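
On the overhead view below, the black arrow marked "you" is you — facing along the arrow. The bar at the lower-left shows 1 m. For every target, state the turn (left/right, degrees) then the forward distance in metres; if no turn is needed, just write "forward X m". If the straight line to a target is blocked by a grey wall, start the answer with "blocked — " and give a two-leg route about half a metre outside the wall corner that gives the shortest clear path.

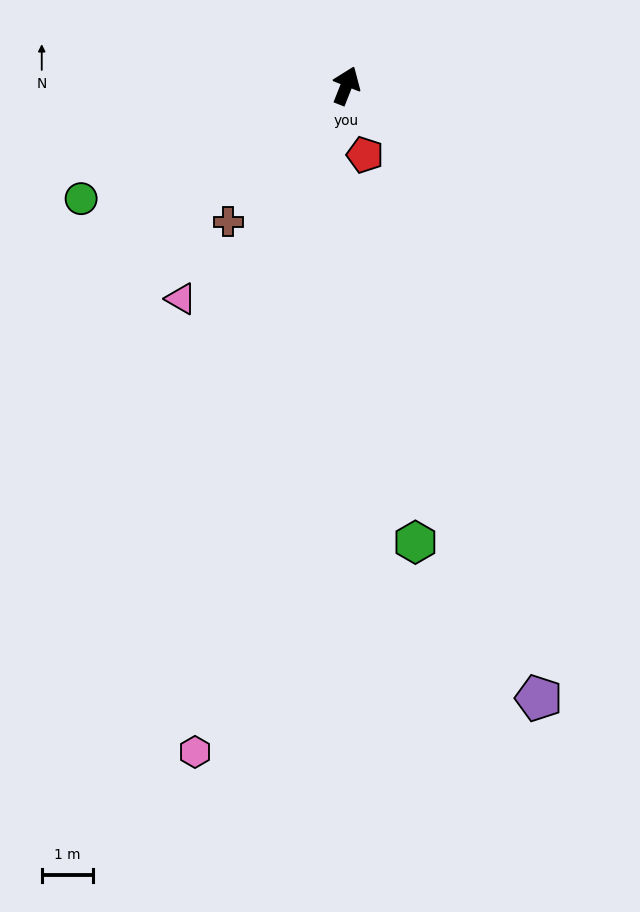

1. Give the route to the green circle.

turn left 135°, forward 5.6 m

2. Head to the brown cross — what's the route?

turn left 161°, forward 3.5 m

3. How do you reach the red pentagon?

turn right 143°, forward 1.4 m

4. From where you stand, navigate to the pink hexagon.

turn right 171°, forward 13.4 m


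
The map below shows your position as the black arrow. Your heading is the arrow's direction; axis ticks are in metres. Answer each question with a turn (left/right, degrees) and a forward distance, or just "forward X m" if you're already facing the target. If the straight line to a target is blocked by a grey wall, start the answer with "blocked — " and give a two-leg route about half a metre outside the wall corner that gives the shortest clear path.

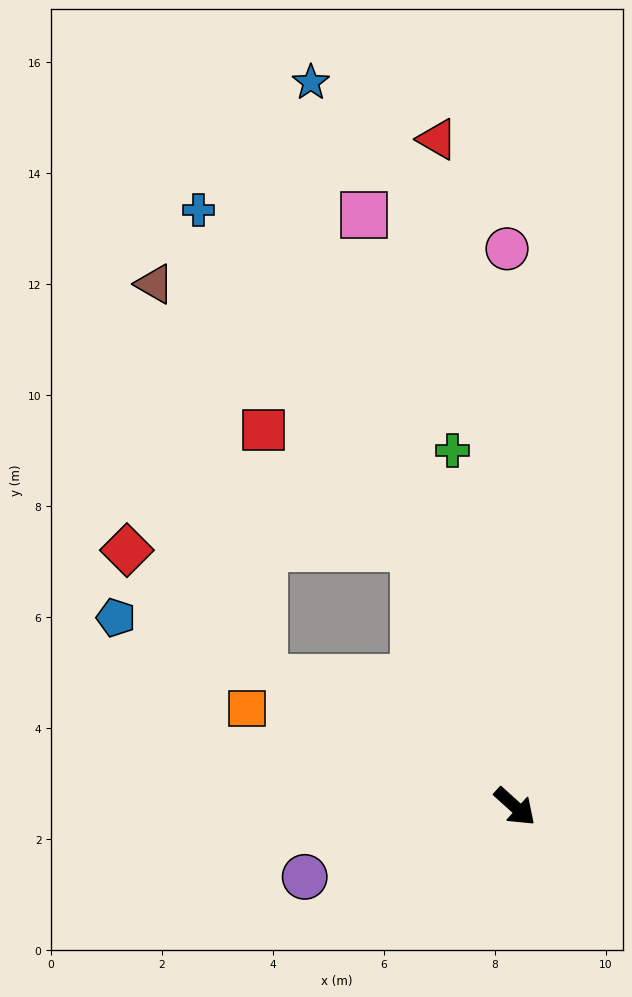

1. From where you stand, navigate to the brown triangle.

blocked — turn right 165°, forward 5.1 m, then turn right 47°, forward 7.4 m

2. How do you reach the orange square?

turn right 158°, forward 5.1 m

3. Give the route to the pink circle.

turn left 133°, forward 10.1 m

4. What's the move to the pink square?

turn left 146°, forward 11.0 m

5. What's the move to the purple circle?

turn right 120°, forward 4.0 m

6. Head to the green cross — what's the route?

turn left 142°, forward 6.5 m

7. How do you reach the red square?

blocked — turn left 153°, forward 5.0 m, then turn left 31°, forward 3.4 m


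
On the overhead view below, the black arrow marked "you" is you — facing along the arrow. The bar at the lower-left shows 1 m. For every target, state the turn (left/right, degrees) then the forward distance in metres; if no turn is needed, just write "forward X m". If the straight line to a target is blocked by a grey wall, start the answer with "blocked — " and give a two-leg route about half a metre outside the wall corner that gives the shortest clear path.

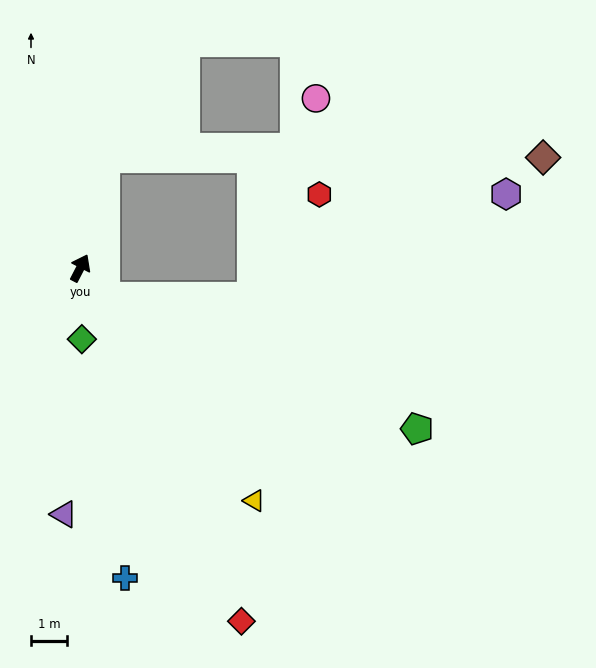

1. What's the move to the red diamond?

turn right 128°, forward 10.7 m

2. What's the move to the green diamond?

turn right 151°, forward 2.0 m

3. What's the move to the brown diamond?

blocked — turn left 15°, forward 3.1 m, then turn right 78°, forward 12.1 m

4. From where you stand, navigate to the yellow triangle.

turn right 116°, forward 8.0 m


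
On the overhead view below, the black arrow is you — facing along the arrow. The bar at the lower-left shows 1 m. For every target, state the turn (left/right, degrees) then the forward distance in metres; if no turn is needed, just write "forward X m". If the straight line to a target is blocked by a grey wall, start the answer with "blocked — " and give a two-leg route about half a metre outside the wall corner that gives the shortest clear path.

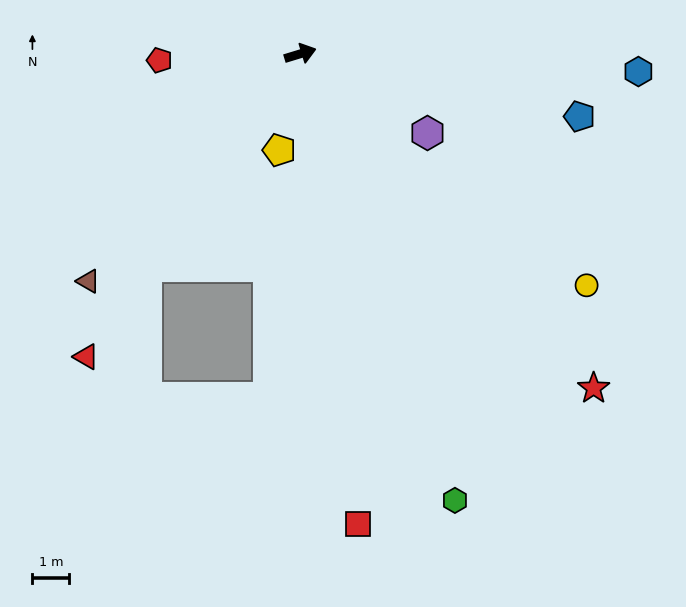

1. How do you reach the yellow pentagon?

turn right 119°, forward 2.7 m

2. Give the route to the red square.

turn right 100°, forward 12.8 m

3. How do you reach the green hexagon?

turn right 88°, forward 12.8 m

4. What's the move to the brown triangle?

turn right 150°, forward 8.4 m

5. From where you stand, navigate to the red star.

turn right 66°, forward 12.0 m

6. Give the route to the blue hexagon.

turn right 20°, forward 9.2 m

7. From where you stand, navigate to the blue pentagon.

turn right 30°, forward 7.7 m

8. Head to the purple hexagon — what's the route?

turn right 49°, forward 4.0 m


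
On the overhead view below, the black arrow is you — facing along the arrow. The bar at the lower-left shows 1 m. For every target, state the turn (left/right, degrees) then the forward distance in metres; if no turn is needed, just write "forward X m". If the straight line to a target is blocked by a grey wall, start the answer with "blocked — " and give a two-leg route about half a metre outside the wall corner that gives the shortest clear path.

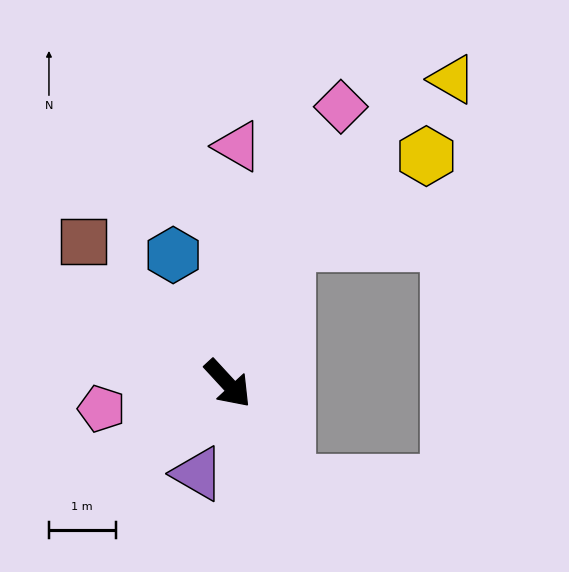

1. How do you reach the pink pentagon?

turn right 121°, forward 1.9 m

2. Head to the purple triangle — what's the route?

turn right 61°, forward 1.4 m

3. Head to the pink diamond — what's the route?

turn left 115°, forward 4.5 m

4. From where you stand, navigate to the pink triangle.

turn left 135°, forward 3.6 m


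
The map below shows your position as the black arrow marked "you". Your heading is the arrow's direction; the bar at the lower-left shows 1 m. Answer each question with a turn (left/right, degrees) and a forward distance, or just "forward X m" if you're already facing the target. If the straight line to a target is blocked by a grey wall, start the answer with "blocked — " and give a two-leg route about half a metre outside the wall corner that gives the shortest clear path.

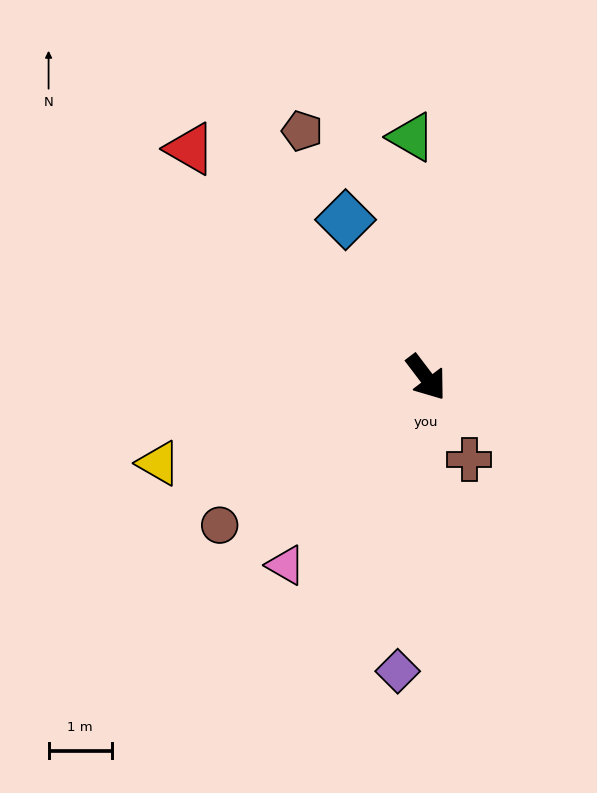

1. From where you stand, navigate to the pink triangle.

turn right 74°, forward 3.7 m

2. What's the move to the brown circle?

turn right 92°, forward 4.0 m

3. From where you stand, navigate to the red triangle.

turn right 171°, forward 5.2 m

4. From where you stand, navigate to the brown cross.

turn right 9°, forward 1.5 m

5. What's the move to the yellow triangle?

turn right 109°, forward 4.4 m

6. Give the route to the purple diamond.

turn right 43°, forward 4.7 m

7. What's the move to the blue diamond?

turn left 170°, forward 2.8 m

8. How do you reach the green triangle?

turn left 146°, forward 3.8 m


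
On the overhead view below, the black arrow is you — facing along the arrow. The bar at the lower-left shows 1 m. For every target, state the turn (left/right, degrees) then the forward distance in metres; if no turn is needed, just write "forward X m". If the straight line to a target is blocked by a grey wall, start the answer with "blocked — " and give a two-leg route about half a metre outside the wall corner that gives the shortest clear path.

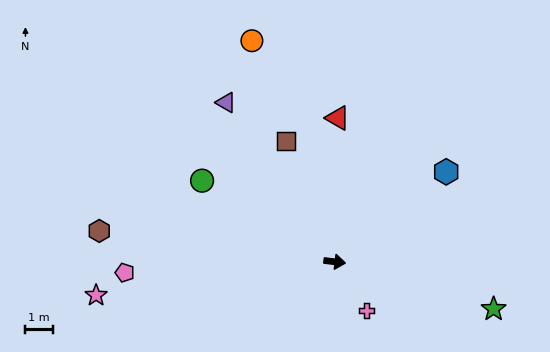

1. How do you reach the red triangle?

turn left 96°, forward 5.2 m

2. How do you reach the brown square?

turn left 119°, forward 4.8 m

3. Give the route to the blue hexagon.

turn left 46°, forward 5.2 m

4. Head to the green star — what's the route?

turn right 10°, forward 6.0 m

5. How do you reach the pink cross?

turn right 50°, forward 2.1 m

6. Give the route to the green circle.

turn left 155°, forward 5.7 m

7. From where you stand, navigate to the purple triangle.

turn left 131°, forward 7.0 m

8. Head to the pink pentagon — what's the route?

turn right 170°, forward 7.7 m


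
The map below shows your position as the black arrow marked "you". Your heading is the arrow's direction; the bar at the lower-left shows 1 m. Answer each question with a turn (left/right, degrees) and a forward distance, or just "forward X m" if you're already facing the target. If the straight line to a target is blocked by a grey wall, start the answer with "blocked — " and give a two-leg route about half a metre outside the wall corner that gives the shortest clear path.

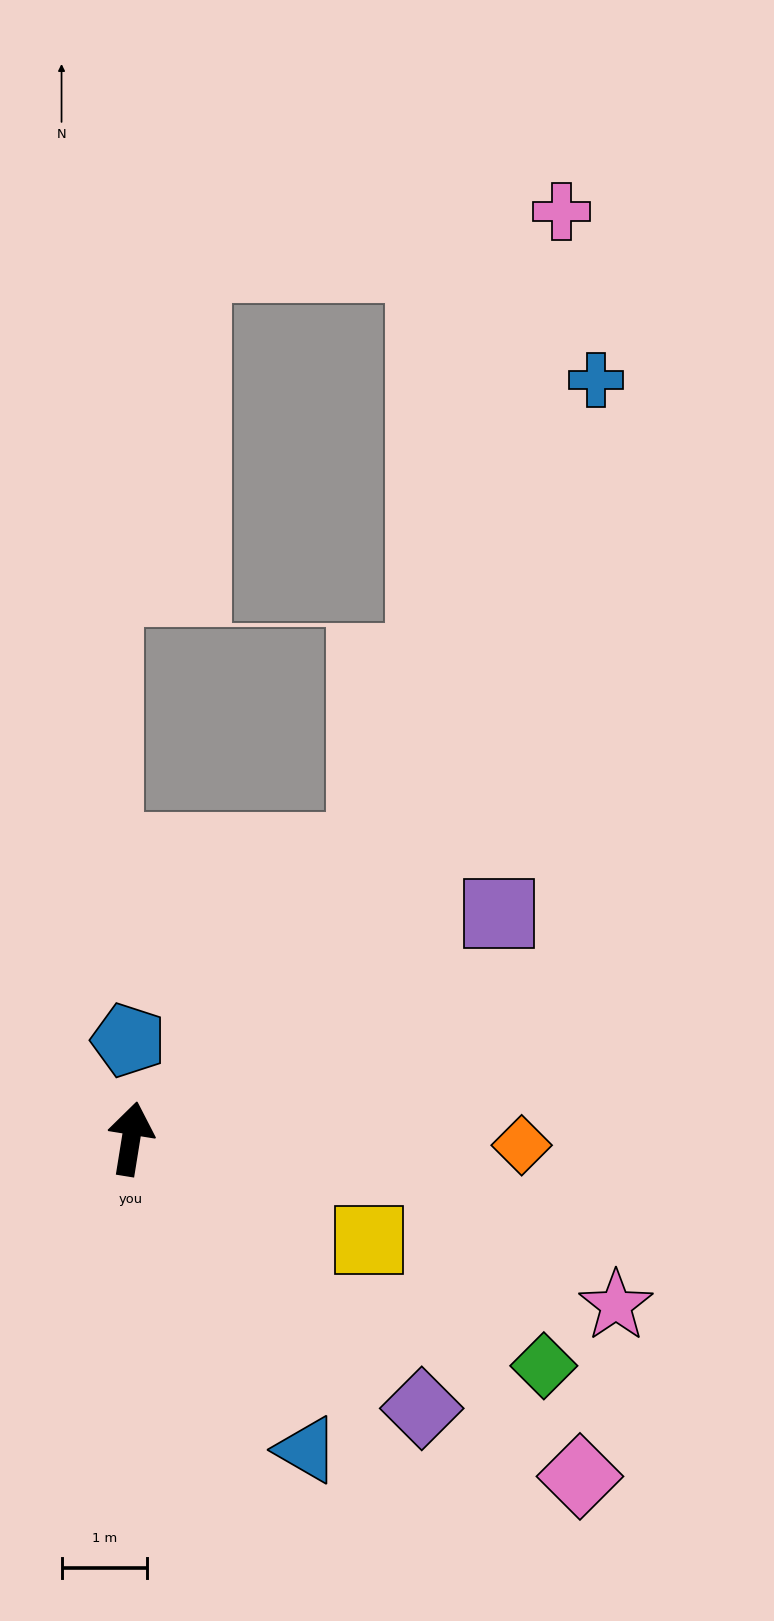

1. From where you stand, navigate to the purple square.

turn right 49°, forward 5.1 m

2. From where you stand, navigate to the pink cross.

blocked — turn right 30°, forward 4.4 m, then turn left 22°, forward 7.8 m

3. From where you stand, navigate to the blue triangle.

turn right 141°, forward 4.2 m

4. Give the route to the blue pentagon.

turn left 11°, forward 1.2 m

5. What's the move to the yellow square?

turn right 104°, forward 3.0 m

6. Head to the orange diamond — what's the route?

turn right 82°, forward 4.6 m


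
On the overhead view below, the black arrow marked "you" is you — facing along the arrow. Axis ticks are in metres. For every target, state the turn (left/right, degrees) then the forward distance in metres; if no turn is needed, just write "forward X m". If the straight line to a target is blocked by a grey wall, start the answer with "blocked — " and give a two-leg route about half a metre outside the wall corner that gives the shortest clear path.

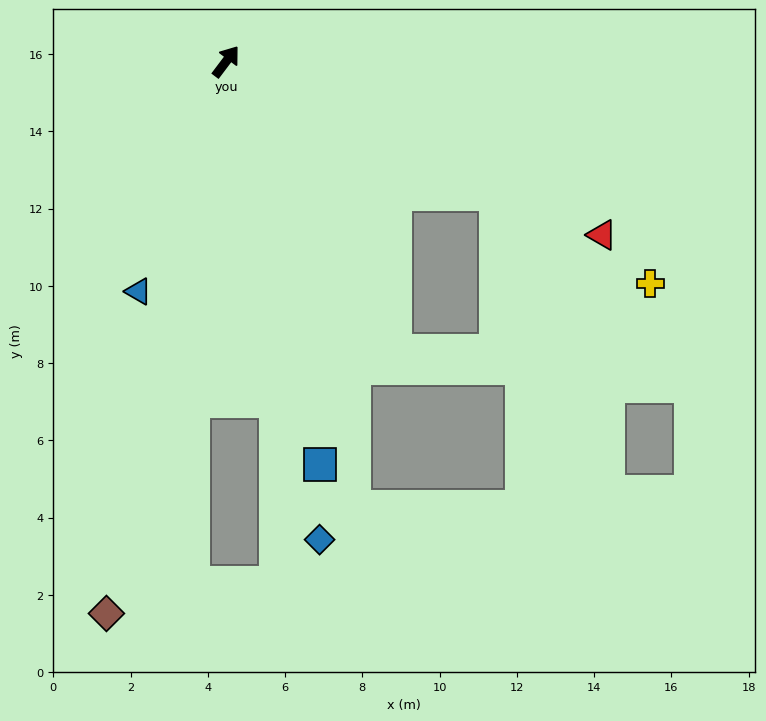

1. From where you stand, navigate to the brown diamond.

turn right 155°, forward 14.6 m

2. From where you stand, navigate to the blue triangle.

turn right 164°, forward 6.4 m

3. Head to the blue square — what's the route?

turn right 130°, forward 10.7 m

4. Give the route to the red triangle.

turn right 78°, forward 10.7 m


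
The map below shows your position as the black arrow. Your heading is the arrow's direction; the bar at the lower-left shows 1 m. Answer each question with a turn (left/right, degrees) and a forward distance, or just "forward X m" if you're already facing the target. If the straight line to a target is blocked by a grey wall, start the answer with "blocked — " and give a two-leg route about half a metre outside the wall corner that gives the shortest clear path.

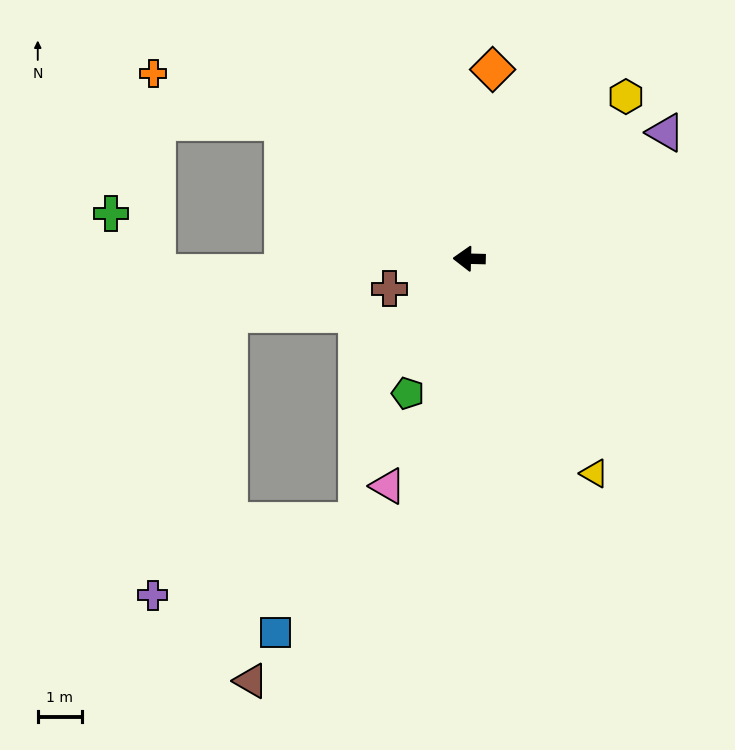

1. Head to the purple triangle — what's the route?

turn right 146°, forward 5.3 m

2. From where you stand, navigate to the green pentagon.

turn left 67°, forward 3.3 m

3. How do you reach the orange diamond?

turn right 96°, forward 4.3 m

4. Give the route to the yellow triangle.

turn left 122°, forward 5.6 m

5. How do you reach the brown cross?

turn left 22°, forward 1.9 m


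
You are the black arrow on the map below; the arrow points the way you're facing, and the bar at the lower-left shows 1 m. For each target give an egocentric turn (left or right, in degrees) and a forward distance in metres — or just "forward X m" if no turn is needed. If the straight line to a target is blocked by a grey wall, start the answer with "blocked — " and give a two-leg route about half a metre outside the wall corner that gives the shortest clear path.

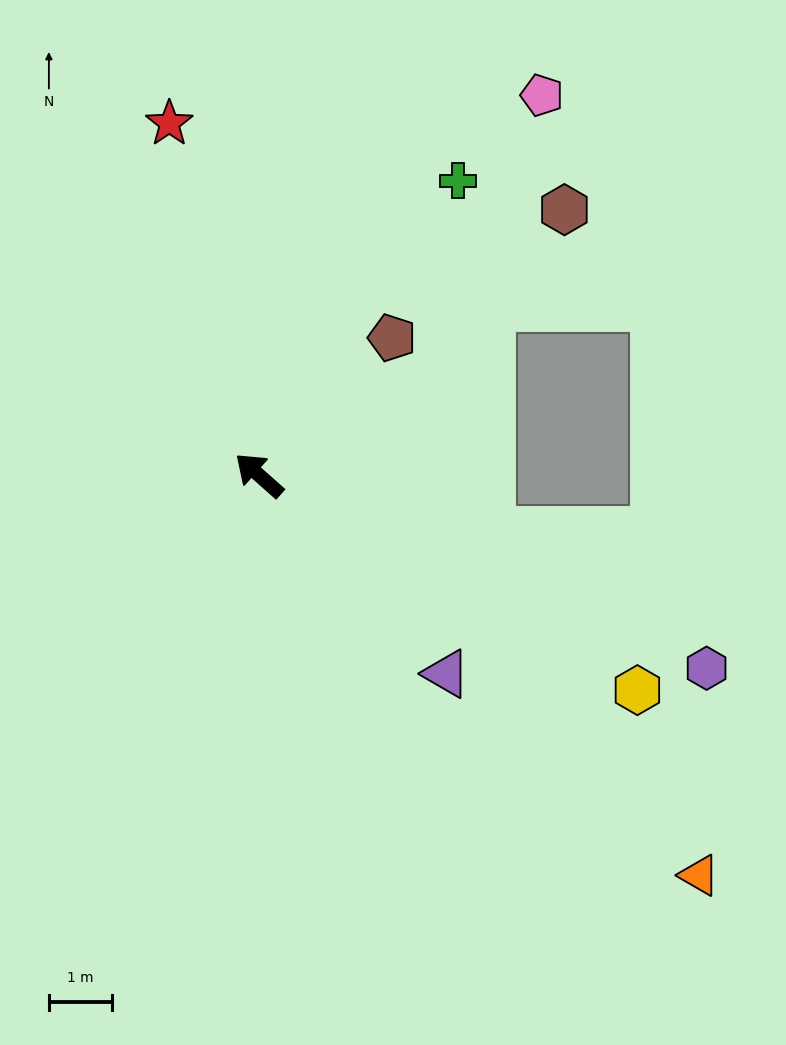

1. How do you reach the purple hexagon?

turn right 162°, forward 7.7 m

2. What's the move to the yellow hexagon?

turn right 168°, forward 6.9 m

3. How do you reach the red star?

turn right 34°, forward 5.8 m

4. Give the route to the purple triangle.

turn left 175°, forward 4.3 m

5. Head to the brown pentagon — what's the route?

turn right 93°, forward 3.0 m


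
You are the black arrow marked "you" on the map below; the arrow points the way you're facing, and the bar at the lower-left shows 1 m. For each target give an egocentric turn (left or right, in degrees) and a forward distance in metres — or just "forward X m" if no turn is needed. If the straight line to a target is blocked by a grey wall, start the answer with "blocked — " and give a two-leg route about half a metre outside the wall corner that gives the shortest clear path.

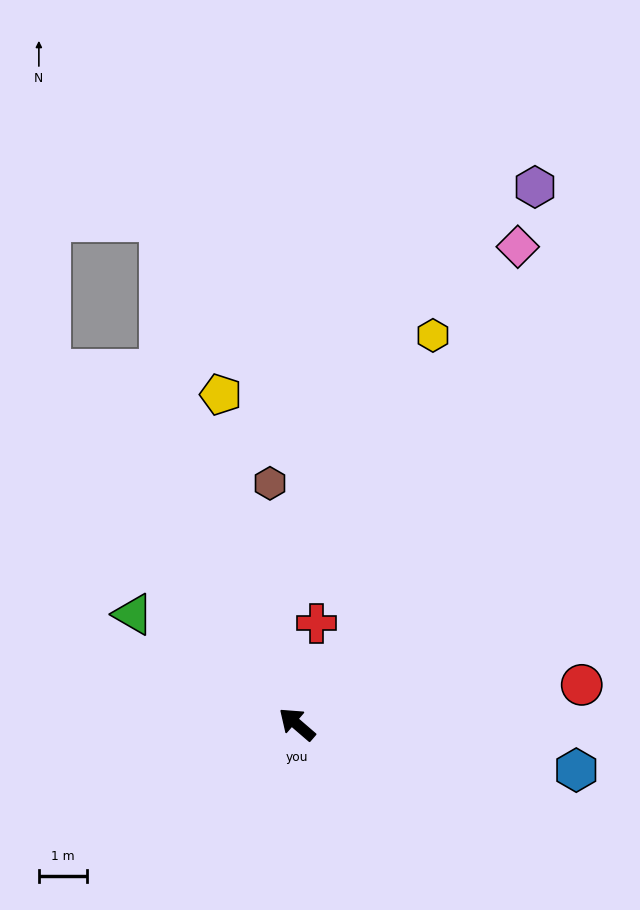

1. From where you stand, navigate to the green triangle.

turn left 7°, forward 4.1 m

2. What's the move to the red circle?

turn right 131°, forward 5.9 m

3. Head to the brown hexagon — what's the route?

turn right 43°, forward 5.0 m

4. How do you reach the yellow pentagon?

turn right 36°, forward 7.0 m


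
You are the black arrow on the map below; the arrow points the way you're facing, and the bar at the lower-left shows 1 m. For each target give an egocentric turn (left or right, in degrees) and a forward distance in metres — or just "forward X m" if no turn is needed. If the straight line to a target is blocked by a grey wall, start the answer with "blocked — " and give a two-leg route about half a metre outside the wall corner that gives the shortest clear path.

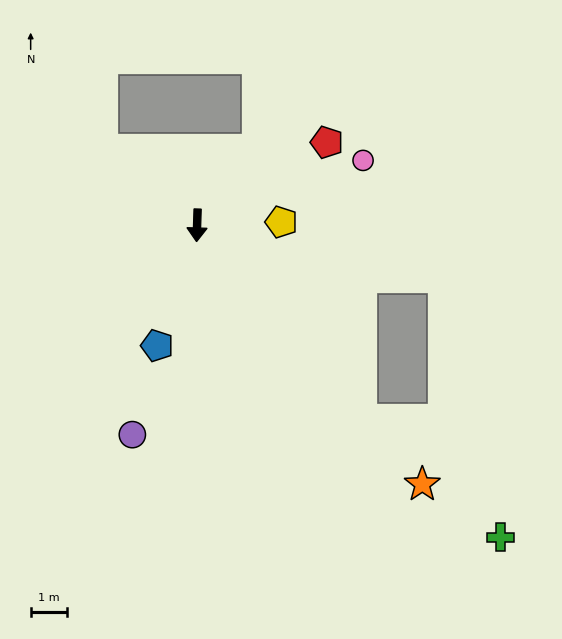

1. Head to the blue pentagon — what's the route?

turn right 17°, forward 3.5 m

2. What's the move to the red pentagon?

turn left 124°, forward 4.3 m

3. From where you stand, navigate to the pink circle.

turn left 113°, forward 4.9 m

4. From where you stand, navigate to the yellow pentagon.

turn left 94°, forward 2.3 m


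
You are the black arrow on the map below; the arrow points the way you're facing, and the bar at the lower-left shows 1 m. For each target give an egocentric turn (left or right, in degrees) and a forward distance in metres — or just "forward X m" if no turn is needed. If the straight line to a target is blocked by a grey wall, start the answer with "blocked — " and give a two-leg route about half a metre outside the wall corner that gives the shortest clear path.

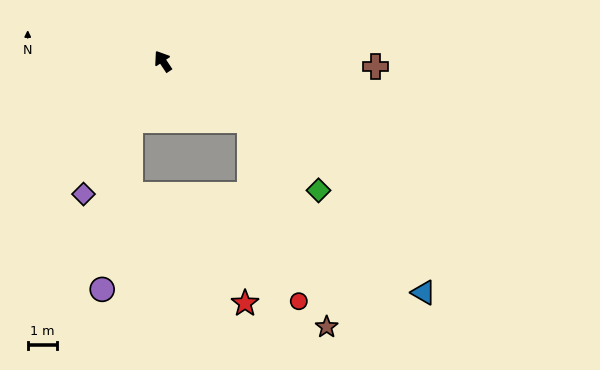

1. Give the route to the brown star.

blocked — turn right 158°, forward 3.6 m, then turn right 35°, forward 7.6 m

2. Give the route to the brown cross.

turn right 125°, forward 7.3 m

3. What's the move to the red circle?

blocked — turn right 158°, forward 3.6 m, then turn right 40°, forward 6.4 m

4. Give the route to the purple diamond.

turn left 116°, forward 5.3 m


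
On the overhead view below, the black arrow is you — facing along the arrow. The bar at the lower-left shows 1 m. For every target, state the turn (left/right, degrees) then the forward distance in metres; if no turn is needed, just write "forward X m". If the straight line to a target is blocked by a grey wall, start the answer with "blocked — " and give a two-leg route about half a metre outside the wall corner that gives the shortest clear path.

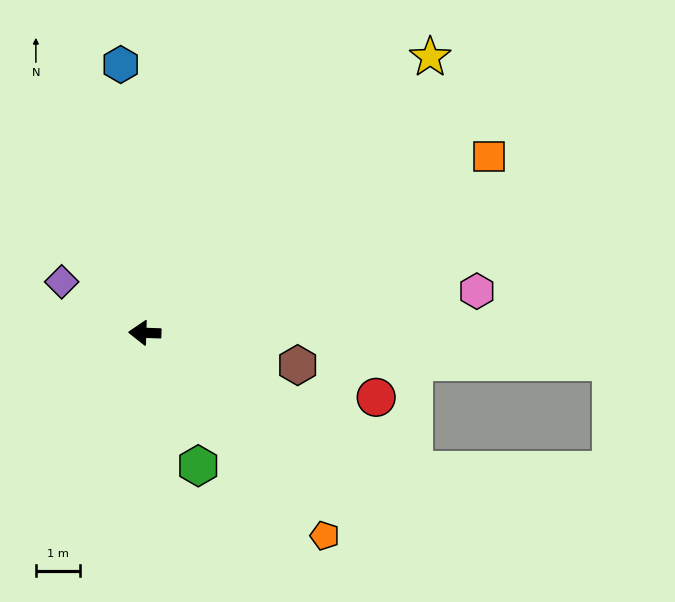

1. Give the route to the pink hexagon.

turn right 171°, forward 7.5 m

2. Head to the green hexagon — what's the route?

turn left 114°, forward 3.2 m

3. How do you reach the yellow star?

turn right 134°, forward 8.9 m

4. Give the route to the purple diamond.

turn right 29°, forward 2.2 m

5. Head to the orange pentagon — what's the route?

turn left 134°, forward 6.1 m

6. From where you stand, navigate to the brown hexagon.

turn left 170°, forward 3.5 m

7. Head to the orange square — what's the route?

turn right 151°, forward 8.7 m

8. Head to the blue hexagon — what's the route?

turn right 83°, forward 6.0 m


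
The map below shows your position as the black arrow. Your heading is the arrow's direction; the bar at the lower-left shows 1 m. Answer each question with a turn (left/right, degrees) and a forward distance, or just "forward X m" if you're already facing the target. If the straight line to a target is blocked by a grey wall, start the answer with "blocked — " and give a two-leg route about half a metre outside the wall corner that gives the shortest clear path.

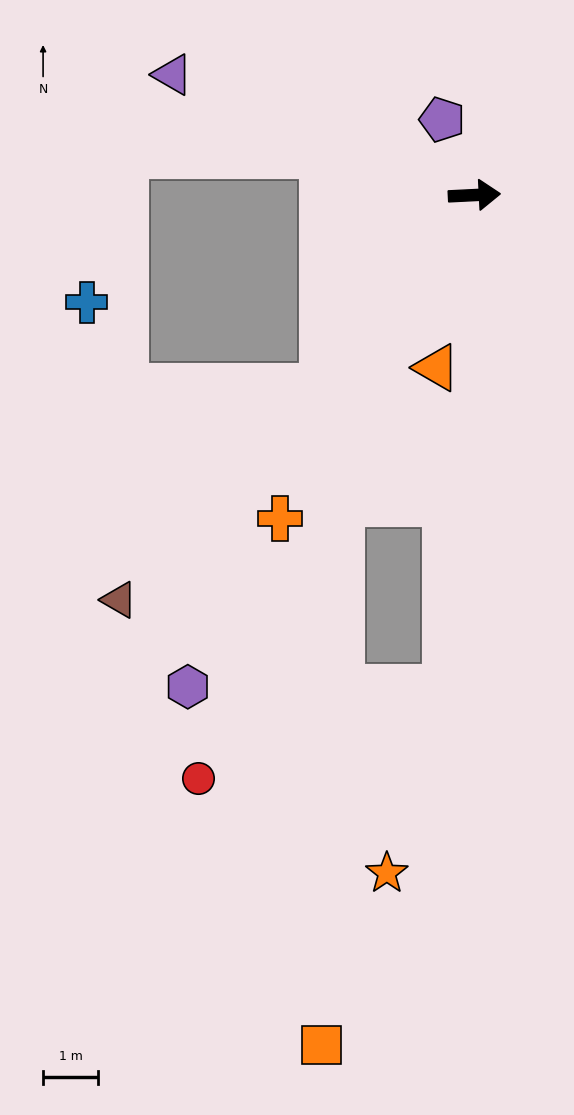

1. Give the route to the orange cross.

turn right 124°, forward 6.8 m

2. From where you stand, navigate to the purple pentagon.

turn left 110°, forward 1.5 m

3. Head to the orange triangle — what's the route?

turn right 105°, forward 3.2 m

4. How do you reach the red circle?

turn right 118°, forward 11.7 m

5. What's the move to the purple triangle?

turn left 155°, forward 5.9 m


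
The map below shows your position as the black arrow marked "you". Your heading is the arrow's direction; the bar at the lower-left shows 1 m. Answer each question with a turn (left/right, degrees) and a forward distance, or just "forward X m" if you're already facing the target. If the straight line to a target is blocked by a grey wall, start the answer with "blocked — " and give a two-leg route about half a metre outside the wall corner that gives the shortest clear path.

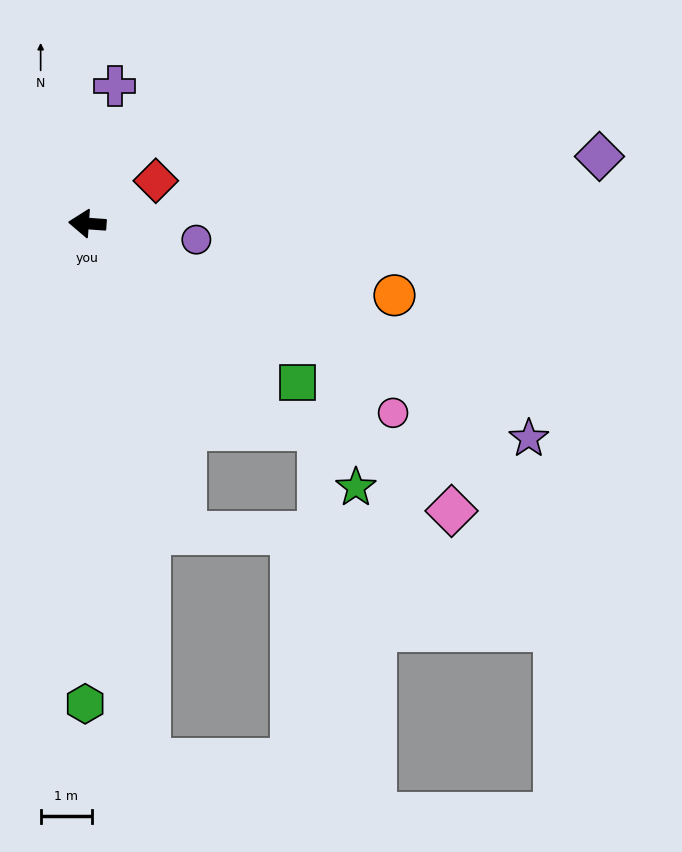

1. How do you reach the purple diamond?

turn right 168°, forward 10.1 m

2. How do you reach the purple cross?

turn right 97°, forward 2.8 m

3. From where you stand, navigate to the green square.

turn left 147°, forward 5.2 m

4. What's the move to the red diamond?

turn right 144°, forward 1.6 m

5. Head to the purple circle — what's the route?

turn left 176°, forward 2.2 m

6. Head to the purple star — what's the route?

turn left 158°, forward 9.6 m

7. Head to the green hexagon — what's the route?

turn left 94°, forward 9.4 m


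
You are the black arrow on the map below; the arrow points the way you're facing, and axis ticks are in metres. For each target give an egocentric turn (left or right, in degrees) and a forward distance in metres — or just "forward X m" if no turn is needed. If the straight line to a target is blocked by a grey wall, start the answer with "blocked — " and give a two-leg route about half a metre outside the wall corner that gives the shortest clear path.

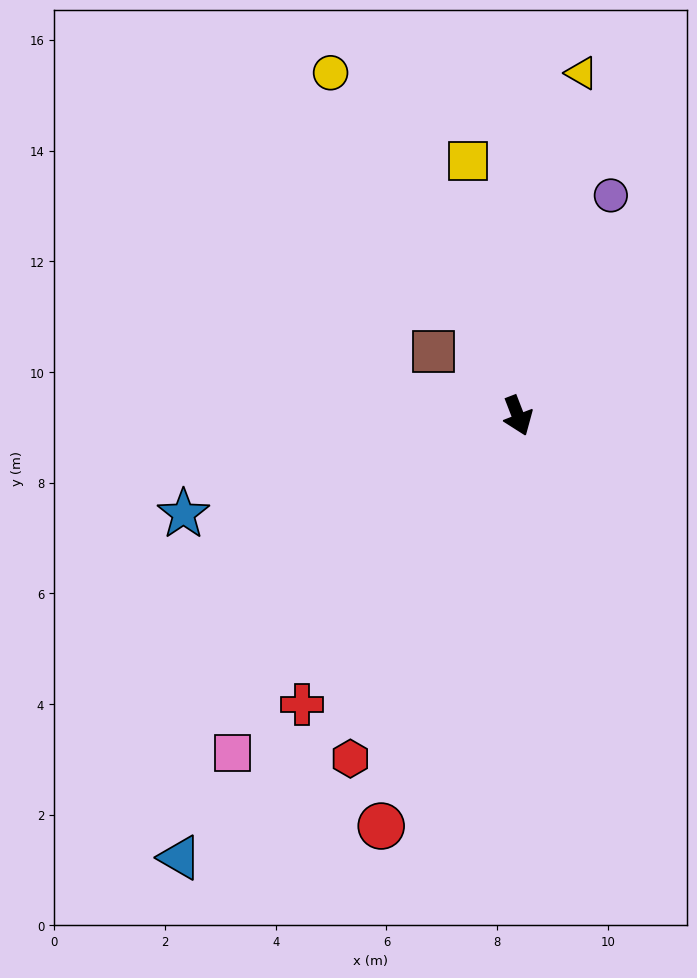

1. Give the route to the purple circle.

turn left 136°, forward 4.3 m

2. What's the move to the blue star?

turn right 95°, forward 6.3 m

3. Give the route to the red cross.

turn right 58°, forward 6.5 m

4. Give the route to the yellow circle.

turn right 172°, forward 7.1 m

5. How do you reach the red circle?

turn right 40°, forward 7.8 m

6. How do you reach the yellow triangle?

turn left 148°, forward 6.3 m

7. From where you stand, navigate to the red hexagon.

turn right 47°, forward 6.9 m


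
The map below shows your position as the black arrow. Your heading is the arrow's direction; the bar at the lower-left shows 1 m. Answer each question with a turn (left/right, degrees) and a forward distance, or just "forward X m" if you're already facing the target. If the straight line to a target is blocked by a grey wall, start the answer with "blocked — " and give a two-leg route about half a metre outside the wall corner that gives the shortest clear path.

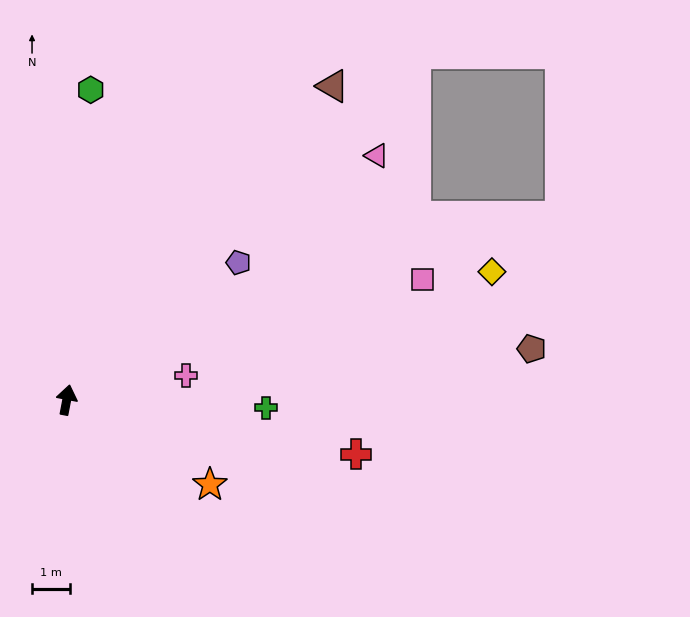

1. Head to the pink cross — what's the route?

turn right 68°, forward 3.2 m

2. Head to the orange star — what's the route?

turn right 110°, forward 4.4 m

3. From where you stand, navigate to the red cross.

turn right 90°, forward 7.7 m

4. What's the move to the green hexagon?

turn left 6°, forward 8.1 m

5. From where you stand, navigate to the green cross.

turn right 81°, forward 5.2 m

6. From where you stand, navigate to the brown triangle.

turn right 29°, forward 10.8 m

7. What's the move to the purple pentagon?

turn right 41°, forward 5.8 m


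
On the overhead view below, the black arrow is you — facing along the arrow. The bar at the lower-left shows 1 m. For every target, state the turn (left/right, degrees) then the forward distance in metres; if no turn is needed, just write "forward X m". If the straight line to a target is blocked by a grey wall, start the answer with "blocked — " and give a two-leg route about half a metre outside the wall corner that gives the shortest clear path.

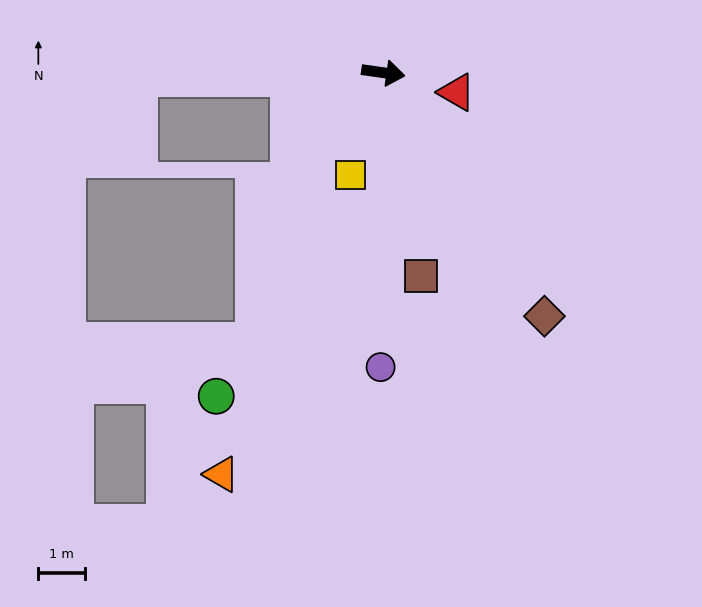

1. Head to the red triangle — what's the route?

turn right 7°, forward 1.6 m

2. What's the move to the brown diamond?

turn right 48°, forward 6.2 m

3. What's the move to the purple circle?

turn right 82°, forward 6.3 m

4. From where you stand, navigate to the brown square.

turn right 71°, forward 4.4 m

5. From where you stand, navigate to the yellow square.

turn right 100°, forward 2.3 m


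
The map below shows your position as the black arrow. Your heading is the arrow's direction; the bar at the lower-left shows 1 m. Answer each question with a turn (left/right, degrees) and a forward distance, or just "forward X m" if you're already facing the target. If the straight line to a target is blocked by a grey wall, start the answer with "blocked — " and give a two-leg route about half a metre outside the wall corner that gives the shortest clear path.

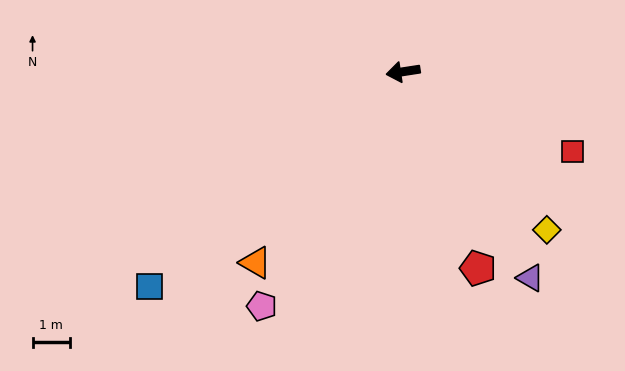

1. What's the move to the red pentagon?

turn left 102°, forward 5.6 m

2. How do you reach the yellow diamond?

turn left 124°, forward 5.7 m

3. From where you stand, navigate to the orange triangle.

turn left 44°, forward 6.4 m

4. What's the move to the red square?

turn left 146°, forward 5.0 m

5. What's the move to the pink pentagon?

turn left 50°, forward 7.3 m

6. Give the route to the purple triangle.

turn left 113°, forward 6.4 m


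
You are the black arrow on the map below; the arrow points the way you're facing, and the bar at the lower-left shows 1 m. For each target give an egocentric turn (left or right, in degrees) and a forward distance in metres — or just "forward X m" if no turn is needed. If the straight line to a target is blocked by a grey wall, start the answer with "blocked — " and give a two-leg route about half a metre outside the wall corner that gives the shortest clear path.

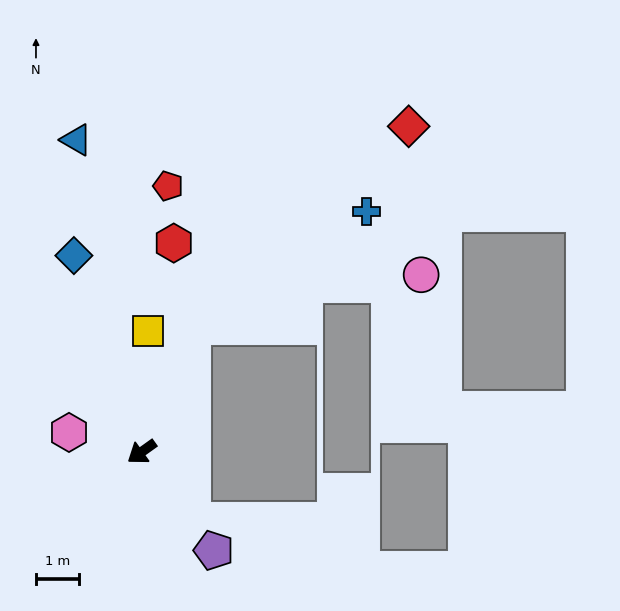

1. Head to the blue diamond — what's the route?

turn right 107°, forward 4.9 m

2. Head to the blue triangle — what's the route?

turn right 114°, forward 7.5 m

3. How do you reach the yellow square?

turn right 128°, forward 2.8 m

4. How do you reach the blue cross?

blocked — turn right 148°, forward 3.2 m, then turn right 34°, forward 4.9 m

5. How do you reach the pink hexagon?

turn right 51°, forward 1.8 m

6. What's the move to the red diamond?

blocked — turn right 148°, forward 3.2 m, then turn right 25°, forward 6.9 m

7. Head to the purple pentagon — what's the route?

turn left 91°, forward 2.9 m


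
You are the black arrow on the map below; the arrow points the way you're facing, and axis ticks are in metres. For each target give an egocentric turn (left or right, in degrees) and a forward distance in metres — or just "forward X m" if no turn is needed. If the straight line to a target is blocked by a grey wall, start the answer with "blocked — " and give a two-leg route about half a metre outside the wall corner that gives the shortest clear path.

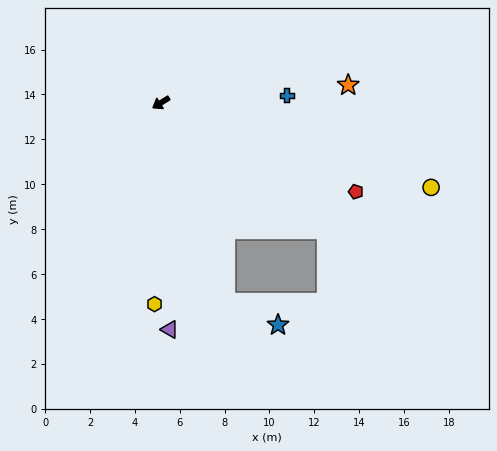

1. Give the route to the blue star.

blocked — turn left 76°, forward 9.3 m, then turn left 48°, forward 2.6 m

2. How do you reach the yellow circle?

turn left 131°, forward 12.6 m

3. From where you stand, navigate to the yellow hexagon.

turn left 56°, forward 9.0 m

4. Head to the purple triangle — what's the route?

turn left 60°, forward 10.1 m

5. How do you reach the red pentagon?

turn left 123°, forward 9.5 m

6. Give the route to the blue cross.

turn left 151°, forward 5.6 m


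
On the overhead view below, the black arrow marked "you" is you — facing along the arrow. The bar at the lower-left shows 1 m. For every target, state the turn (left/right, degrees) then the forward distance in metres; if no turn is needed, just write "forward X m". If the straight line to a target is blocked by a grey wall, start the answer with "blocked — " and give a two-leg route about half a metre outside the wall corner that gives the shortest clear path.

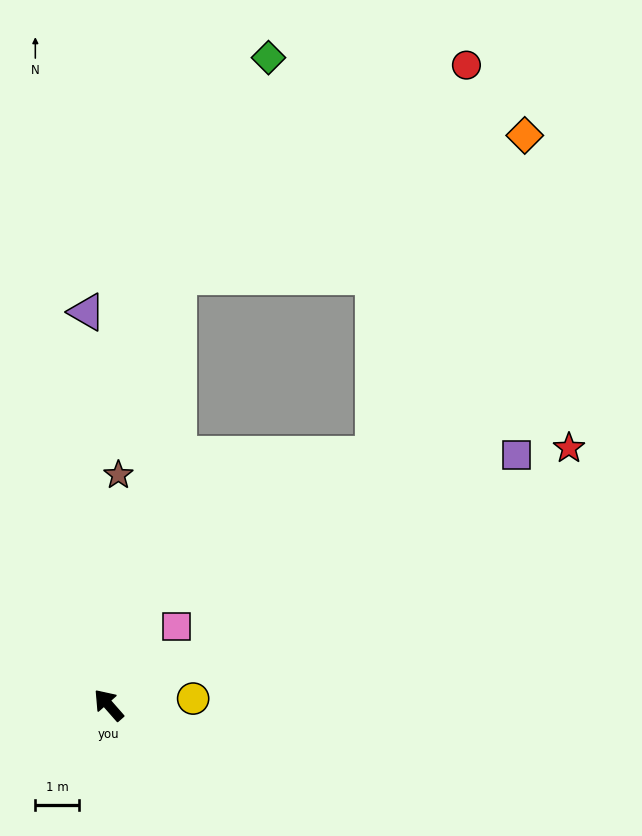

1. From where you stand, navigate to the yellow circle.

turn right 127°, forward 2.0 m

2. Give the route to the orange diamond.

blocked — turn right 51°, forward 10.1 m, then turn right 58°, forward 8.6 m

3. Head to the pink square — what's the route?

turn right 82°, forward 2.4 m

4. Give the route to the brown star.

turn right 44°, forward 5.3 m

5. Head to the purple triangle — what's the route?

turn right 38°, forward 9.1 m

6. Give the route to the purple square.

turn right 100°, forward 11.1 m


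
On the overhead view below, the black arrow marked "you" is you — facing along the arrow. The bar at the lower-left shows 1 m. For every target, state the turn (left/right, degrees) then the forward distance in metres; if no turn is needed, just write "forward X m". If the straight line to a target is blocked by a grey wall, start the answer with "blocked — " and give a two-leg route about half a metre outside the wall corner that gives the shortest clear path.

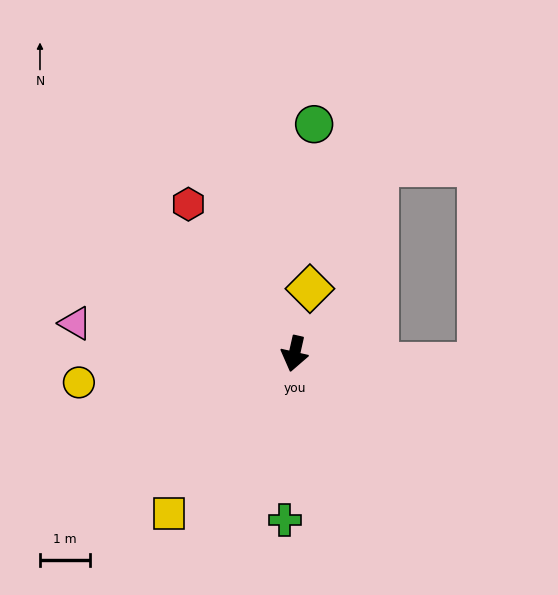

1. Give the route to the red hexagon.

turn right 132°, forward 3.6 m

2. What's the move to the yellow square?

turn right 25°, forward 4.0 m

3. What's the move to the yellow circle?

turn right 70°, forward 4.3 m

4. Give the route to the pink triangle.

turn right 85°, forward 4.4 m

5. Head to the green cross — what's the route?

turn left 9°, forward 3.3 m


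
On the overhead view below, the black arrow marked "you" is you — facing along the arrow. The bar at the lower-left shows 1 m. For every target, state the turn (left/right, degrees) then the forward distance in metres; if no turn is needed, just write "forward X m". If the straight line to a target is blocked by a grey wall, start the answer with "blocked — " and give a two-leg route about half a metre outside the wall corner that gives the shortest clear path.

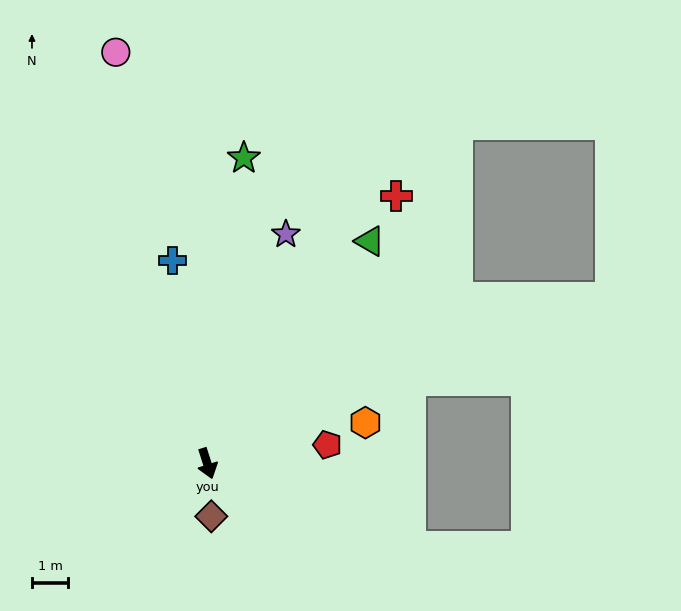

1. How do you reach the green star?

turn left 156°, forward 8.5 m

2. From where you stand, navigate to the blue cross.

turn left 172°, forward 5.7 m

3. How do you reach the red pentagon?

turn left 81°, forward 3.4 m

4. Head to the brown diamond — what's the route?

turn right 13°, forward 1.5 m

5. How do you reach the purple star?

turn left 143°, forward 6.7 m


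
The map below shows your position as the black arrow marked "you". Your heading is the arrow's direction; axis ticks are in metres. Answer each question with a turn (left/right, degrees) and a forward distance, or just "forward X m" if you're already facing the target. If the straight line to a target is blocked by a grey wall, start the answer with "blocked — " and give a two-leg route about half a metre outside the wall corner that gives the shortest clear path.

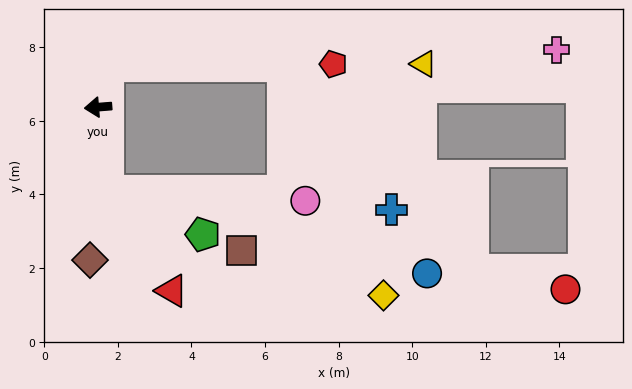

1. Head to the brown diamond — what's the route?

turn left 82°, forward 4.2 m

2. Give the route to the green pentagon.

blocked — turn left 93°, forward 2.3 m, then turn left 57°, forward 2.8 m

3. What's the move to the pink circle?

blocked — turn left 93°, forward 2.3 m, then turn left 79°, forward 5.4 m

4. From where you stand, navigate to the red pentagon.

blocked — turn right 109°, forward 1.1 m, then turn right 75°, forward 6.1 m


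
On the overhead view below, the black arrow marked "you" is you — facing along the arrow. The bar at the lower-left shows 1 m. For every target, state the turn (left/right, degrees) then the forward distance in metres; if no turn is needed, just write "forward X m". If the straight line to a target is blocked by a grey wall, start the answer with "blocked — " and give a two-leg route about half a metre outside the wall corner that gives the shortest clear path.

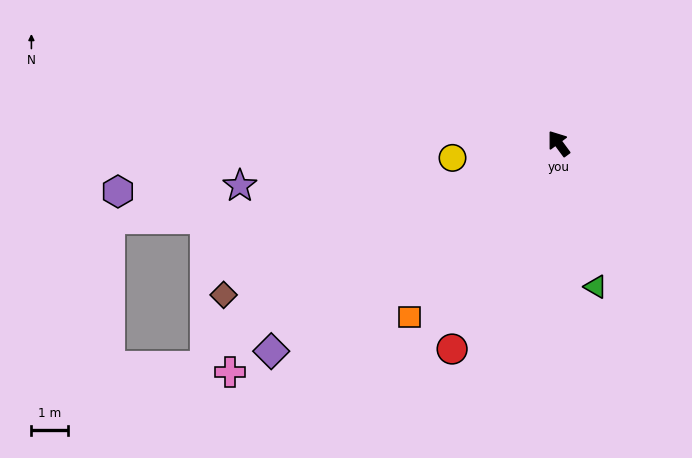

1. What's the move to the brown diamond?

turn left 78°, forward 10.1 m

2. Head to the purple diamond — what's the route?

turn left 89°, forward 9.8 m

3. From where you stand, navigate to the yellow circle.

turn left 61°, forward 2.9 m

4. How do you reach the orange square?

turn left 103°, forward 6.3 m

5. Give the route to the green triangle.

turn left 158°, forward 4.1 m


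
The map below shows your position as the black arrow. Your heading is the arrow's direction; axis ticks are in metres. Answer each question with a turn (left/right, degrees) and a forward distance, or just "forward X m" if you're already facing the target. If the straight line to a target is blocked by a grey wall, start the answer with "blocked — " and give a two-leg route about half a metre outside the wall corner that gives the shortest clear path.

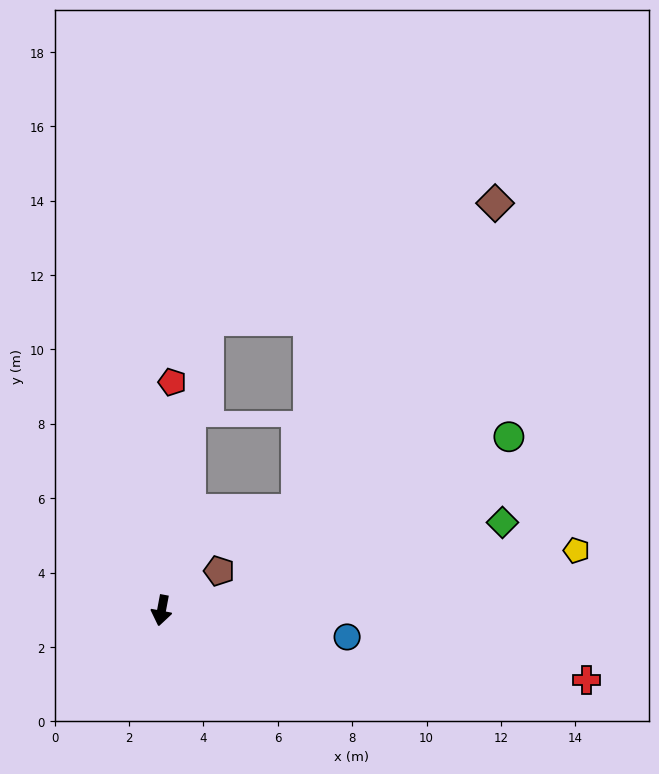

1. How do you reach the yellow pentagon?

turn left 109°, forward 11.3 m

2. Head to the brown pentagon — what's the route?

turn left 135°, forward 1.9 m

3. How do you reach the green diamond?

turn left 115°, forward 9.5 m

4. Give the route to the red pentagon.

turn right 172°, forward 6.1 m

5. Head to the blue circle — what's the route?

turn left 92°, forward 5.0 m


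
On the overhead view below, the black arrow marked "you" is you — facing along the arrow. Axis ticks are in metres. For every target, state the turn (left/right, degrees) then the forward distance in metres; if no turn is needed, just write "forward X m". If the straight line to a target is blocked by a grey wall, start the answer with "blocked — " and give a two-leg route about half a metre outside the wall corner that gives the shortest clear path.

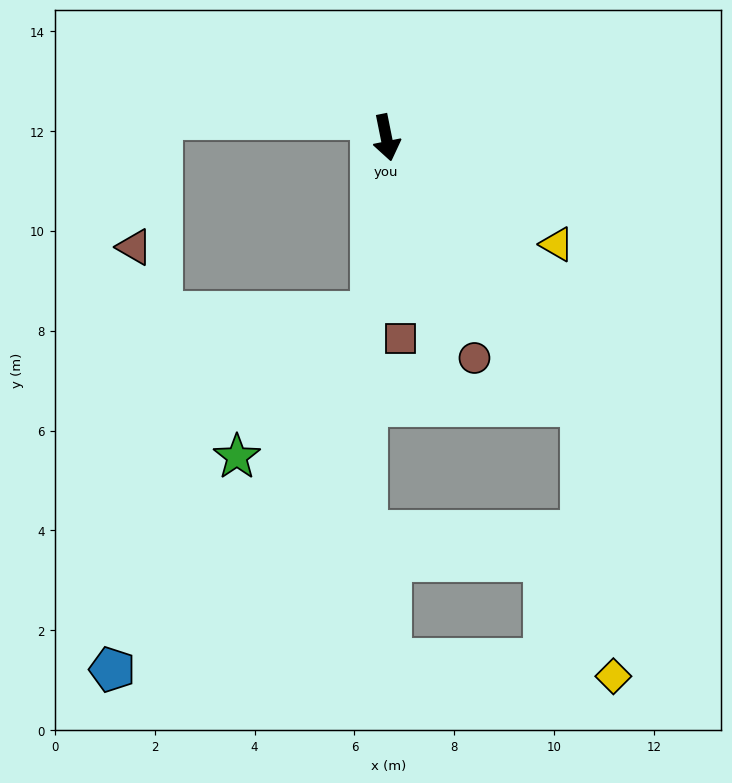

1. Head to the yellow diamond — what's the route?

blocked — turn left 25°, forward 6.6 m, then turn right 30°, forward 5.5 m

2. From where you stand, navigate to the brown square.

turn right 7°, forward 4.0 m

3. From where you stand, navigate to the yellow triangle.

turn left 47°, forward 4.0 m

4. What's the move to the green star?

blocked — turn right 16°, forward 3.5 m, then turn right 38°, forward 4.0 m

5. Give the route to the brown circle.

turn left 10°, forward 4.8 m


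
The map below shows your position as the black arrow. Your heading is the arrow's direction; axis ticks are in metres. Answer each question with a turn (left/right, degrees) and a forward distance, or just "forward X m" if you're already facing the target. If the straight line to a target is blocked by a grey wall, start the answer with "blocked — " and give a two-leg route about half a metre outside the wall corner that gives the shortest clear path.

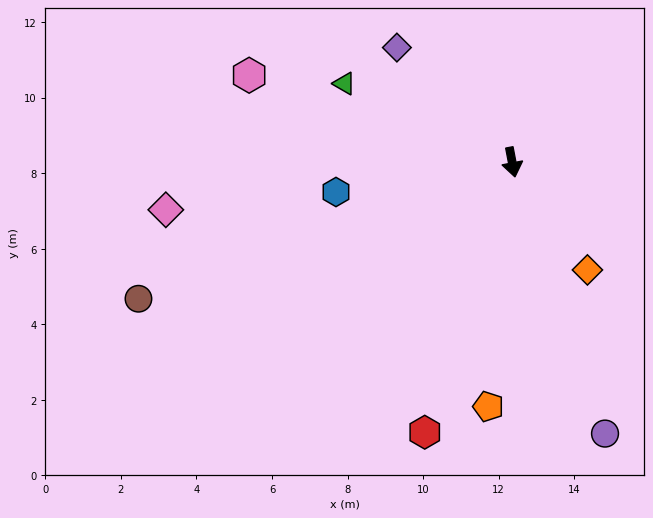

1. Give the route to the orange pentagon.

turn right 16°, forward 6.5 m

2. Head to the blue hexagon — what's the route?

turn right 91°, forward 4.7 m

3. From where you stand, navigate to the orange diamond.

turn left 24°, forward 3.5 m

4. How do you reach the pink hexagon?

turn right 119°, forward 7.3 m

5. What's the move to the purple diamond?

turn right 146°, forward 4.3 m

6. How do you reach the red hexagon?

turn right 29°, forward 7.5 m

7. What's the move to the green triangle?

turn right 126°, forward 4.9 m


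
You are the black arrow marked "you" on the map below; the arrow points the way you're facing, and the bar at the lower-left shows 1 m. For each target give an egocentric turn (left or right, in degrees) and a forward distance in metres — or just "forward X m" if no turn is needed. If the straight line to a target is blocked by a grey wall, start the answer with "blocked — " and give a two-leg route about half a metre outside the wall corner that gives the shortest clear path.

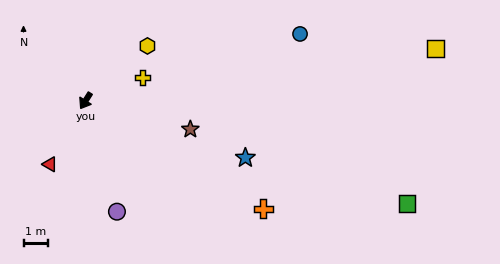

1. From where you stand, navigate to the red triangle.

turn left 3°, forward 3.0 m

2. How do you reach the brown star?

turn left 107°, forward 4.4 m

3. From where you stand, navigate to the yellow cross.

turn left 144°, forward 2.5 m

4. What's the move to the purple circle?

turn left 48°, forward 4.7 m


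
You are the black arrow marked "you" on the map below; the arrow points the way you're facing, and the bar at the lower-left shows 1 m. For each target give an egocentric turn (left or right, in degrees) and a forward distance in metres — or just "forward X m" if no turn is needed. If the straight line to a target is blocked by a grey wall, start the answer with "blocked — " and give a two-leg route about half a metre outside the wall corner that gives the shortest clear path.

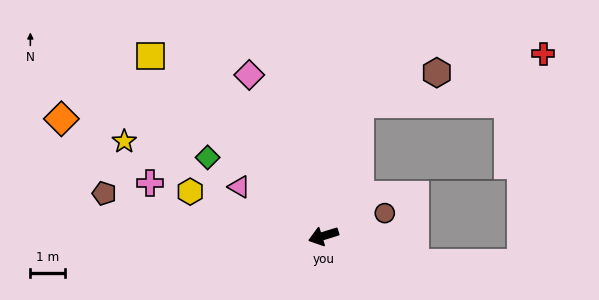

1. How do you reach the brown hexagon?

blocked — turn right 123°, forward 4.0 m, then turn right 52°, forward 2.4 m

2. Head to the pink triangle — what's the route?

turn right 47°, forward 2.8 m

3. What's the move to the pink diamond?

turn right 82°, forward 5.1 m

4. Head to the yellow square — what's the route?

turn right 63°, forward 7.2 m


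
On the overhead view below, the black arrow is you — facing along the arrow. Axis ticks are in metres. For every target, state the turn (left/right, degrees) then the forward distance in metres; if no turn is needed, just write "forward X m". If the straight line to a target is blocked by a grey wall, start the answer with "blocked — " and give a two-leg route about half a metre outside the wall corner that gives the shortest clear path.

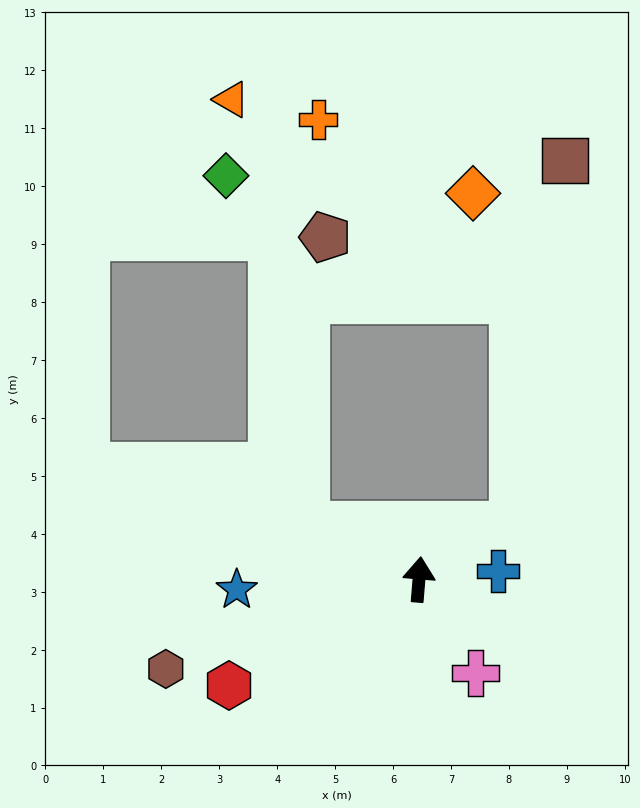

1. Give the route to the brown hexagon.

turn left 114°, forward 4.6 m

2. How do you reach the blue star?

turn left 98°, forward 3.1 m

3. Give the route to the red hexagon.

turn left 124°, forward 3.8 m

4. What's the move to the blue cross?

turn right 79°, forward 1.4 m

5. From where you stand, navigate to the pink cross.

turn right 144°, forward 1.9 m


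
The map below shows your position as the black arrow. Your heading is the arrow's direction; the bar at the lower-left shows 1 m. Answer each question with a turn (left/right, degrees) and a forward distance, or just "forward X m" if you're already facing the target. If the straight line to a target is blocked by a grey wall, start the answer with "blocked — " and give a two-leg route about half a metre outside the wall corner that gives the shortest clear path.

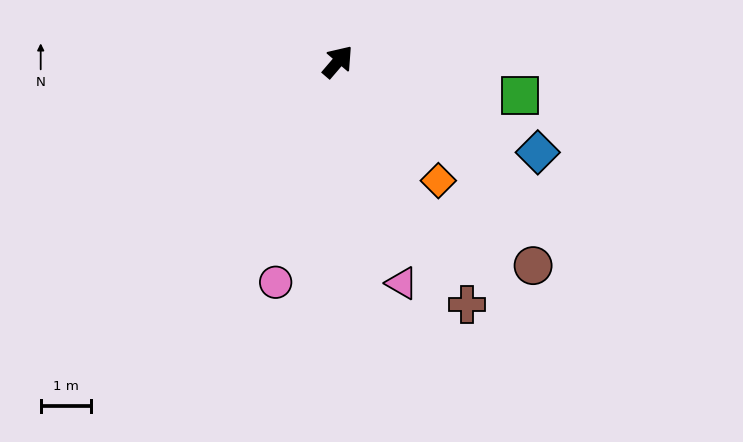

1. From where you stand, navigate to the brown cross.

turn right 111°, forward 5.5 m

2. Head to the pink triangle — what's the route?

turn right 123°, forward 4.6 m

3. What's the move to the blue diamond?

turn right 74°, forward 4.4 m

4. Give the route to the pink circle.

turn right 155°, forward 4.6 m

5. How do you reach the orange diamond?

turn right 99°, forward 3.1 m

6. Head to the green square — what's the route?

turn right 60°, forward 3.7 m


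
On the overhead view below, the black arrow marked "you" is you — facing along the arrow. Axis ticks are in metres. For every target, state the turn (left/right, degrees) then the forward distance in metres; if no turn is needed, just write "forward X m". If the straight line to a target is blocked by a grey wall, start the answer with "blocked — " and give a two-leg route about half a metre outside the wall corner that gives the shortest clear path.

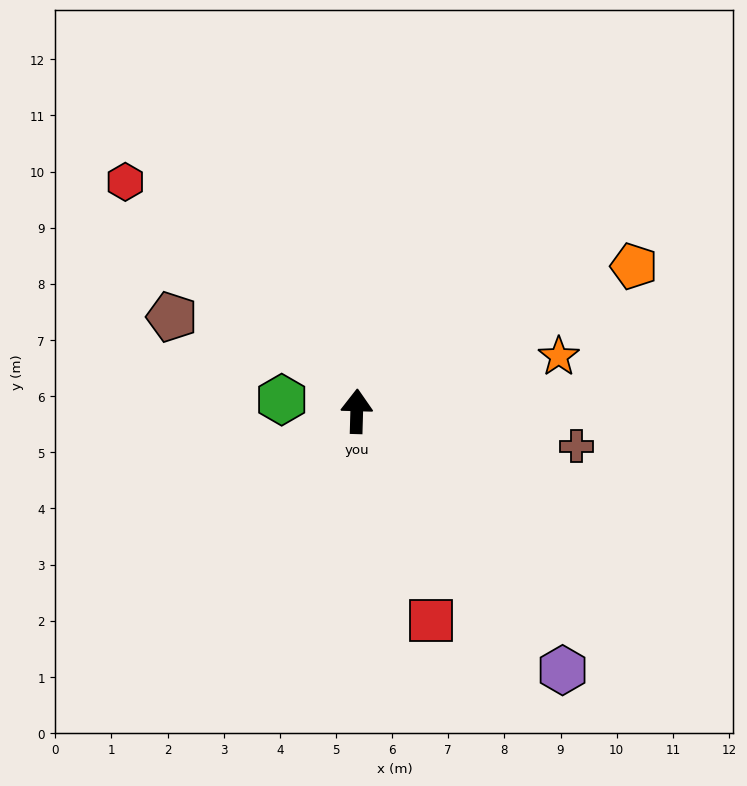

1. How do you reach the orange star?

turn right 73°, forward 3.7 m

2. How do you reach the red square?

turn right 159°, forward 4.0 m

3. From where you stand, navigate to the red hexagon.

turn left 47°, forward 5.8 m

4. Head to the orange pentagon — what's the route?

turn right 61°, forward 5.6 m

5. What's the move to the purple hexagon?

turn right 140°, forward 5.9 m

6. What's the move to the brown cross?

turn right 97°, forward 4.0 m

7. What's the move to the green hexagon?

turn left 83°, forward 1.4 m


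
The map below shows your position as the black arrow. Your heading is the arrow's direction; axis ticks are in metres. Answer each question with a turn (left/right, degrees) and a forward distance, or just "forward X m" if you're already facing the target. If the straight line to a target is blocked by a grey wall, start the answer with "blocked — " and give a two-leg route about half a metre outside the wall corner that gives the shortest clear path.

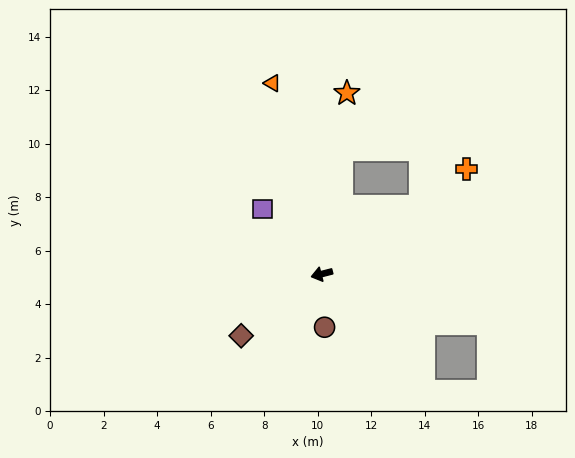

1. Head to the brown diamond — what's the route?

turn left 23°, forward 3.8 m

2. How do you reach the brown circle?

turn left 79°, forward 2.0 m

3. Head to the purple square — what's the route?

turn right 62°, forward 3.3 m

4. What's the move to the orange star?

turn right 112°, forward 6.8 m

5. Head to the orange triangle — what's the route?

turn right 90°, forward 7.4 m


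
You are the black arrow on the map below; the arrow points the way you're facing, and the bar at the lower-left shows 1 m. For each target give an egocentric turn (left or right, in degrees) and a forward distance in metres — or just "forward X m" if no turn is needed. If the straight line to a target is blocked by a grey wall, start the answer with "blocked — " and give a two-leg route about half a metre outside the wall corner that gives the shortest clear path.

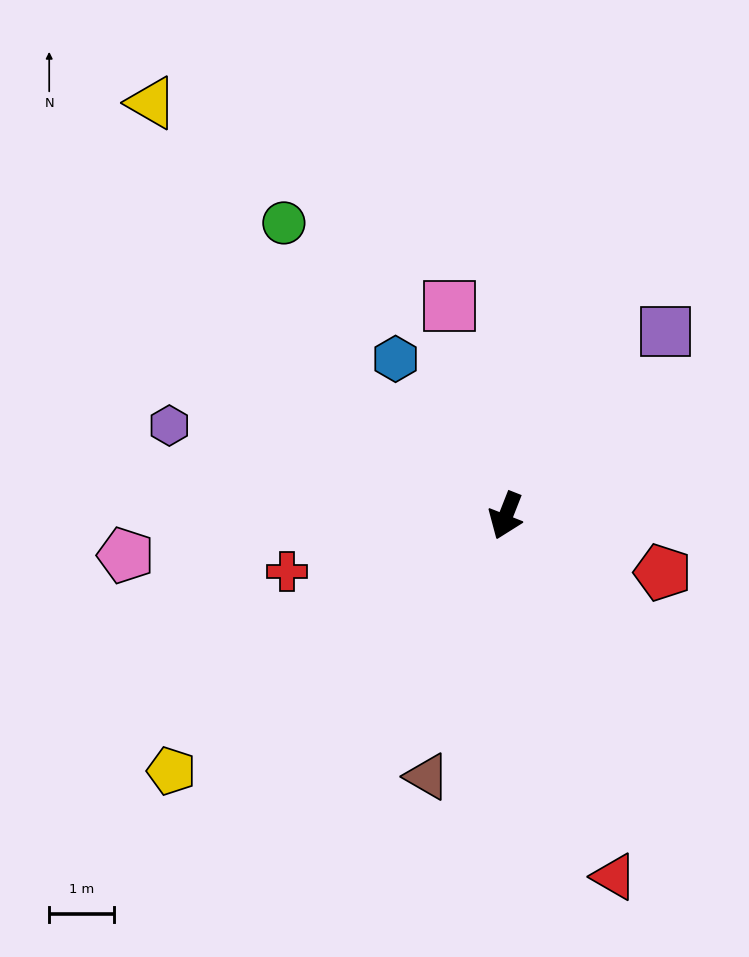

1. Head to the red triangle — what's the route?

turn left 38°, forward 5.8 m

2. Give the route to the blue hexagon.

turn right 123°, forward 3.0 m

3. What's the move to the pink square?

turn right 143°, forward 3.4 m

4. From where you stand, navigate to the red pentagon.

turn left 92°, forward 2.6 m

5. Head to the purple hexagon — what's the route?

turn right 84°, forward 5.4 m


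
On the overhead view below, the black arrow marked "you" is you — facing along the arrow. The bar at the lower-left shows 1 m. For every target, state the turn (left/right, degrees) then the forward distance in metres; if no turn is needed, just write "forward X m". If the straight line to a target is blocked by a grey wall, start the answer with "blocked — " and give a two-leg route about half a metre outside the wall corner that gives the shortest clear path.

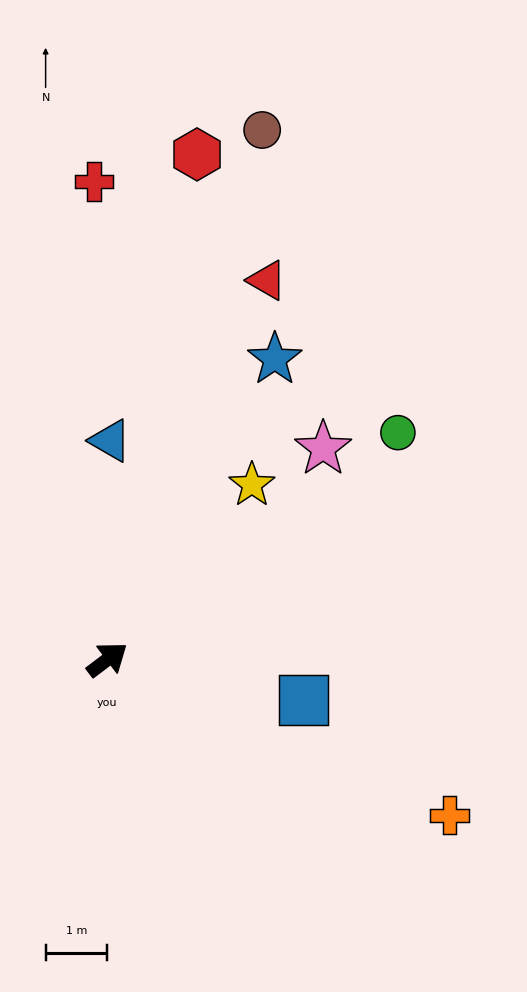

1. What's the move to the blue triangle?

turn left 52°, forward 3.6 m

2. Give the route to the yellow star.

turn left 13°, forward 3.7 m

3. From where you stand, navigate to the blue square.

turn right 49°, forward 3.3 m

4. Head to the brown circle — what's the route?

turn left 37°, forward 9.0 m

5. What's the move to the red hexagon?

turn left 43°, forward 8.4 m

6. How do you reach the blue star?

turn left 24°, forward 5.6 m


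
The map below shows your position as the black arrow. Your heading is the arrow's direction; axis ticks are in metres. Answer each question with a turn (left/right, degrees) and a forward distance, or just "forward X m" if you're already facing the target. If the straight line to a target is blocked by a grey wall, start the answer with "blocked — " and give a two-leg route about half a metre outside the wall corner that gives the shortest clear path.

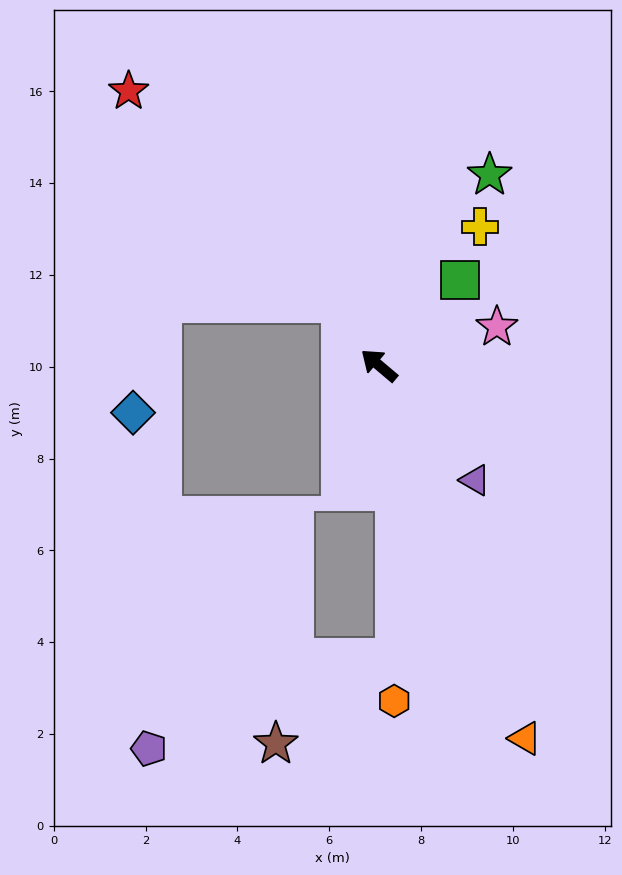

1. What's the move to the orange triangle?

turn left 152°, forward 8.7 m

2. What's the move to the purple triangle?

turn left 170°, forward 3.3 m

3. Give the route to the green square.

turn right 93°, forward 2.6 m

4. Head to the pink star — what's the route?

turn right 122°, forward 2.7 m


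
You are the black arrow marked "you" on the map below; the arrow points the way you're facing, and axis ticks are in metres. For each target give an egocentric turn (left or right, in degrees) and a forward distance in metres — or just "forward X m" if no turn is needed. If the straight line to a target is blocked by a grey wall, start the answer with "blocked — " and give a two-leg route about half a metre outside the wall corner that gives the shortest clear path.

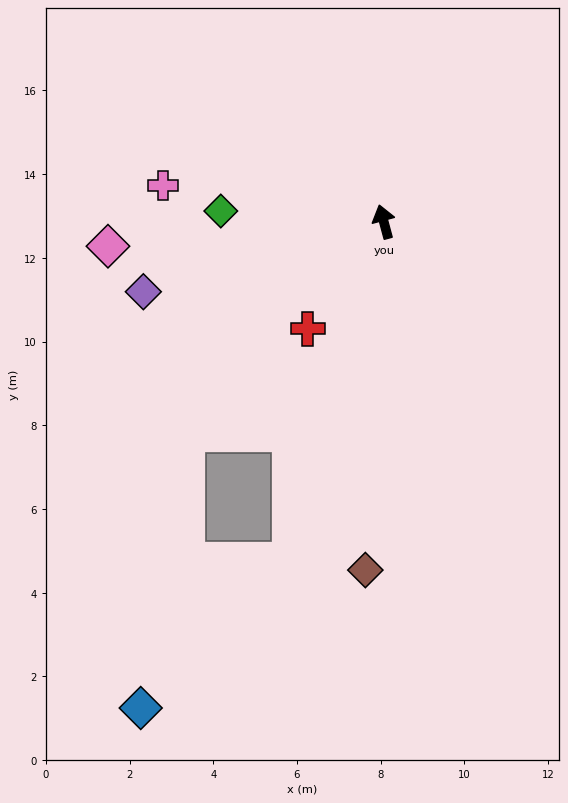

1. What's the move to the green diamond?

turn left 71°, forward 3.9 m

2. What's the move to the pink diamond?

turn left 80°, forward 6.6 m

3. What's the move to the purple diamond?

turn left 91°, forward 6.0 m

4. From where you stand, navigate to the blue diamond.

blocked — turn left 149°, forward 8.4 m, then turn right 29°, forward 5.0 m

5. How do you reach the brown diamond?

turn left 162°, forward 8.3 m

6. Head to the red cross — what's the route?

turn left 130°, forward 3.1 m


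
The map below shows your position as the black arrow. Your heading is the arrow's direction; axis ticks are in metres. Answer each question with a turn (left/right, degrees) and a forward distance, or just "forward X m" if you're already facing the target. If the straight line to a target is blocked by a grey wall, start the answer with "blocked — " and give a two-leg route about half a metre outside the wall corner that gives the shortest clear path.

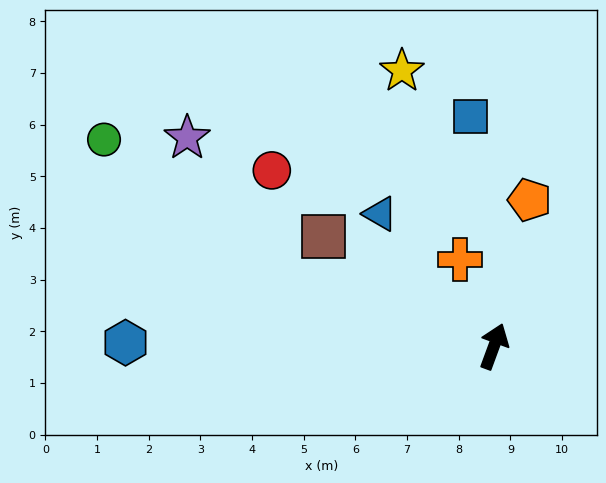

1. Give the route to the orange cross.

turn left 42°, forward 1.8 m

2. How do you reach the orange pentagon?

turn left 6°, forward 2.9 m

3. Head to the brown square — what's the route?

turn left 77°, forward 3.9 m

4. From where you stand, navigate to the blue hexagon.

turn left 110°, forward 7.1 m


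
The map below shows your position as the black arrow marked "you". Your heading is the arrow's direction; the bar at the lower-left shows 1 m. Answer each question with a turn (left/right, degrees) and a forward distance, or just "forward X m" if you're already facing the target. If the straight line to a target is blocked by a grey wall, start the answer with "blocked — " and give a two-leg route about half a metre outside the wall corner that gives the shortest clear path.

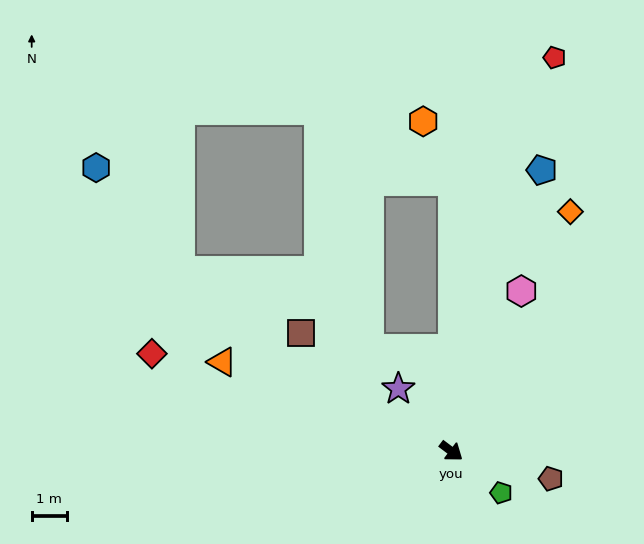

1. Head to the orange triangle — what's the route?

turn right 164°, forward 7.0 m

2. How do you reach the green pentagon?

turn right 3°, forward 1.9 m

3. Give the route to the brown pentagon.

turn left 22°, forward 3.0 m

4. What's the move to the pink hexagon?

turn left 103°, forward 5.0 m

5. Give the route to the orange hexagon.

blocked — turn left 127°, forward 7.7 m, then turn left 26°, forward 1.9 m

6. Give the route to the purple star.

turn left 167°, forward 2.3 m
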